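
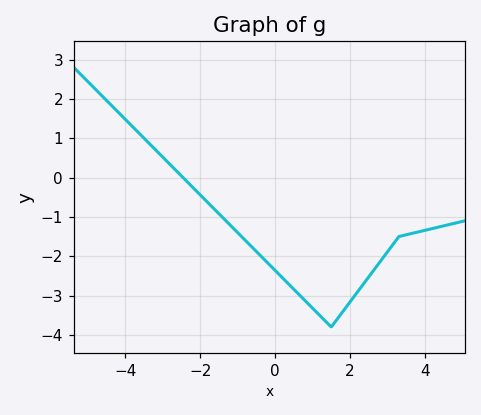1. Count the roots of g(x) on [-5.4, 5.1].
1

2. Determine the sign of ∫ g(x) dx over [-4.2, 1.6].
negative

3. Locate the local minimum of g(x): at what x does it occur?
1.5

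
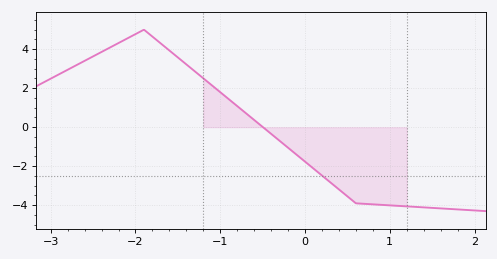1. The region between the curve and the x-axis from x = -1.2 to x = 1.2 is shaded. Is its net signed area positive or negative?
negative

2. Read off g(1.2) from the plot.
-4.06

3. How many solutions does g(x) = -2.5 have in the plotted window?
1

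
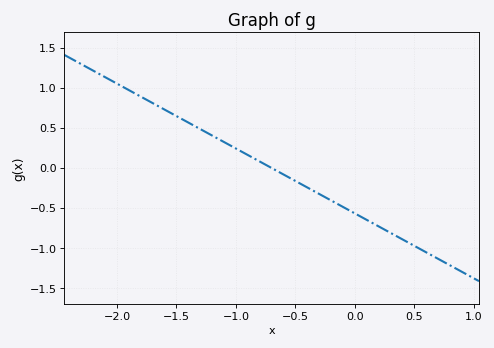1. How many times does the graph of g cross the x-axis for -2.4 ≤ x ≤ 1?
1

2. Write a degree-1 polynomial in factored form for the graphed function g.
y = -0.81(x + 0.7)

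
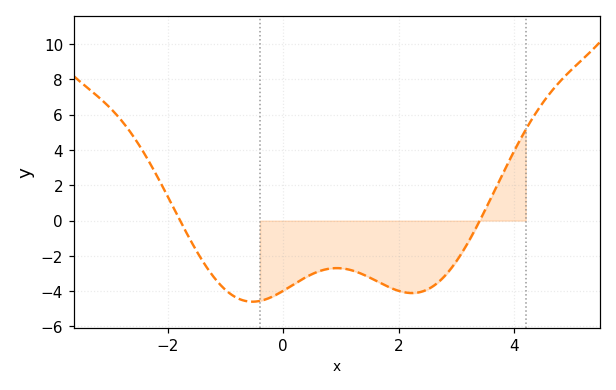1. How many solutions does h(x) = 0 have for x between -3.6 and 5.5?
2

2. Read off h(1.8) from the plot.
-3.72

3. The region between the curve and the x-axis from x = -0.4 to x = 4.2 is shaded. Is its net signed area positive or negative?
negative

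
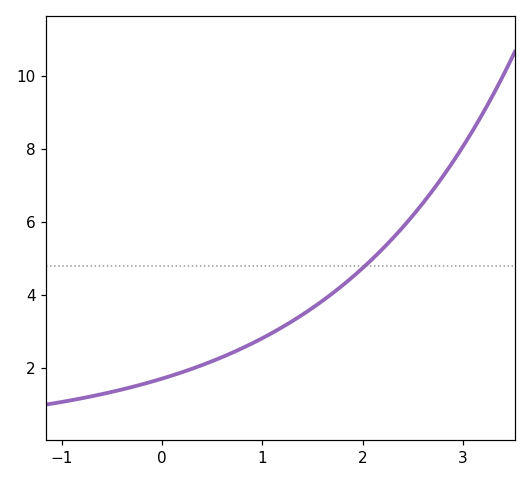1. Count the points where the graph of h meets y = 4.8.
1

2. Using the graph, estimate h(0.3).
1.98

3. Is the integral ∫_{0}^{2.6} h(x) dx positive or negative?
positive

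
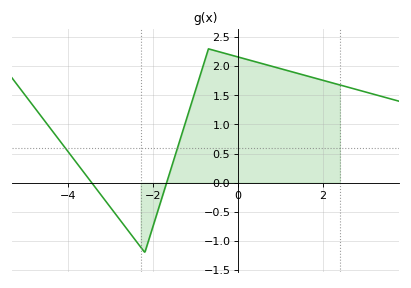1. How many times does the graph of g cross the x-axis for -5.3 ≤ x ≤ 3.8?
2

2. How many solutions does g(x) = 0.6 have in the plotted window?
2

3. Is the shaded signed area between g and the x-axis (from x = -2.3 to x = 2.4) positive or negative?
positive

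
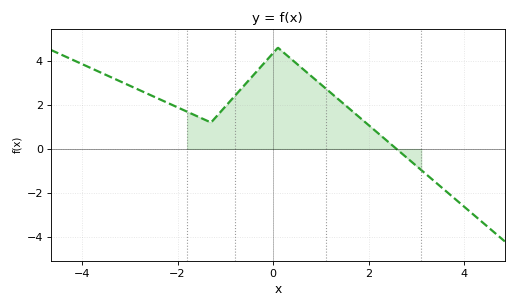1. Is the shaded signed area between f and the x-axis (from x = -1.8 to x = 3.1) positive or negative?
positive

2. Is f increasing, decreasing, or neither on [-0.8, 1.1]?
neither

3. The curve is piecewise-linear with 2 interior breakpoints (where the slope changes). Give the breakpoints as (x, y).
(-1.3, 1.2); (0.1, 4.6)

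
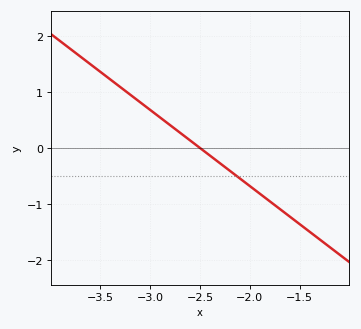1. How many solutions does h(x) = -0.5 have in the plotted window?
1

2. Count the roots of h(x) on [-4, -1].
1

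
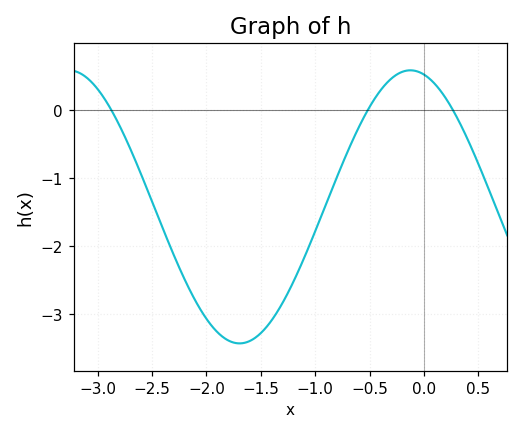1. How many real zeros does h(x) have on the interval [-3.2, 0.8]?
3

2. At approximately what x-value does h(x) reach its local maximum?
-0.1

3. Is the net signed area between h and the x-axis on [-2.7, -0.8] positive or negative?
negative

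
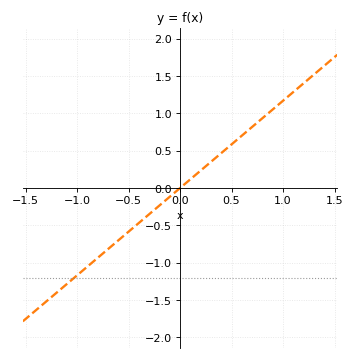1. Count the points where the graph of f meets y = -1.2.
1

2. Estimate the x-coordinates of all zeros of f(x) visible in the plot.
0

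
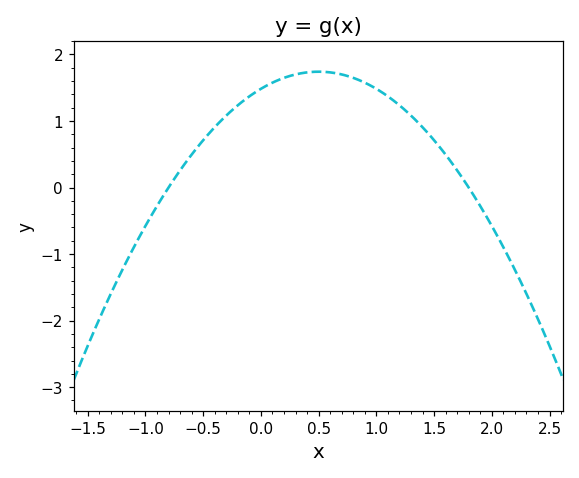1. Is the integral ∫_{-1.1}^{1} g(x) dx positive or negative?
positive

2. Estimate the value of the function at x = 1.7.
0.3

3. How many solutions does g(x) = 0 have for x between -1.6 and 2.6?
2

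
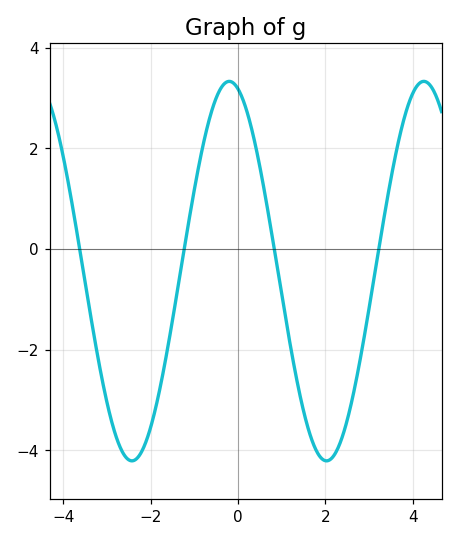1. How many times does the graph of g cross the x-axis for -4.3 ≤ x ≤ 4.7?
4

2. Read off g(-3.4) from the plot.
-1.2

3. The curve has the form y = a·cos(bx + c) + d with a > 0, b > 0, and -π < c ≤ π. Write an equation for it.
y = 3.77cos(1.4x + 0.28) - 0.44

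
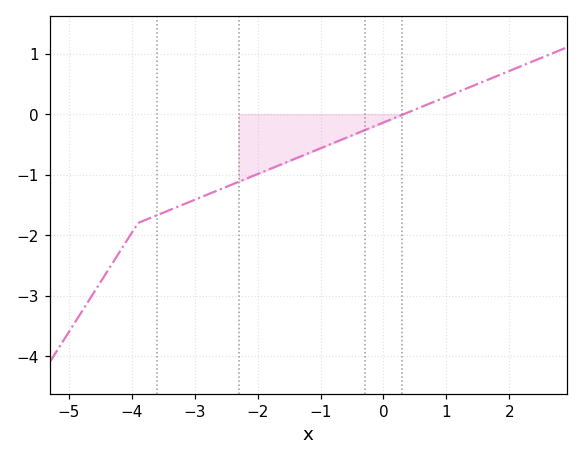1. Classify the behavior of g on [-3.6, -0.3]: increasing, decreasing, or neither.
increasing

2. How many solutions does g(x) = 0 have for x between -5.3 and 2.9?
1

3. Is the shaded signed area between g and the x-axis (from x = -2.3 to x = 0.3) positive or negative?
negative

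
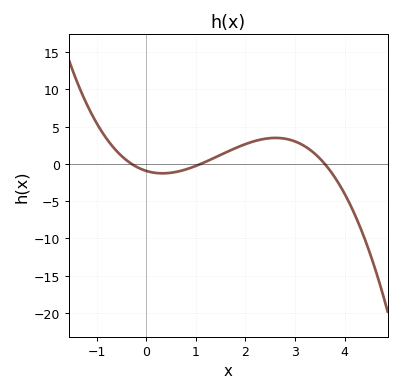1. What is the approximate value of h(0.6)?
-1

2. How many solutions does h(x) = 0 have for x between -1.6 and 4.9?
3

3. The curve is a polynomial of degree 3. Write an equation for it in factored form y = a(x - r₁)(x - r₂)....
y = -0.8(x + 0.3)(x - 1.1)(x - 3.6)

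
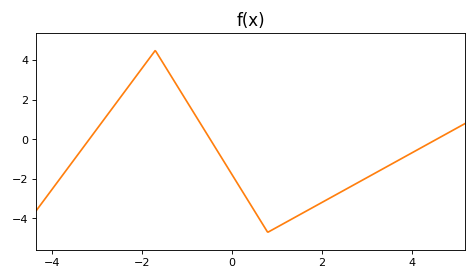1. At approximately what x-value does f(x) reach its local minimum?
0.802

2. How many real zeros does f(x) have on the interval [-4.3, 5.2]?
3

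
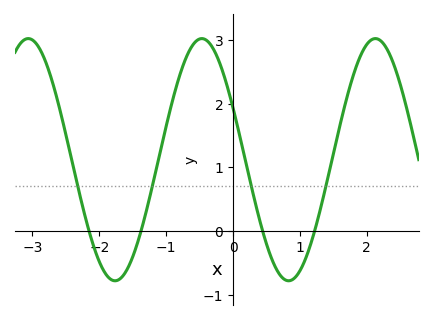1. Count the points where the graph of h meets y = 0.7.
4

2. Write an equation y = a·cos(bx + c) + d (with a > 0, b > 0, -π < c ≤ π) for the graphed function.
y = 1.9cos(2.42x + 1.13) + 1.12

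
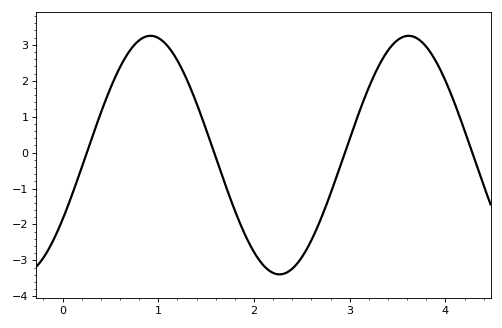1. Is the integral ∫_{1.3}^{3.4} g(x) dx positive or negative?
negative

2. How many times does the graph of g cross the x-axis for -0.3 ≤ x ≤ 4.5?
4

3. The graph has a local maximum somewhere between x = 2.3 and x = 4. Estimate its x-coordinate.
3.6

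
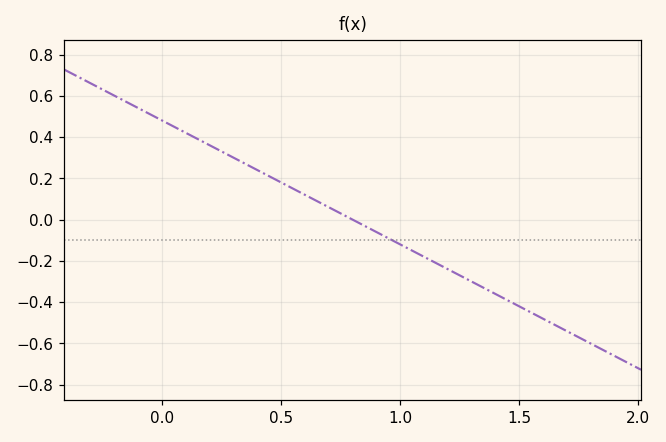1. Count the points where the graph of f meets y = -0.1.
1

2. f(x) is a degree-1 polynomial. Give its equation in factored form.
y = -0.6(x - 0.8)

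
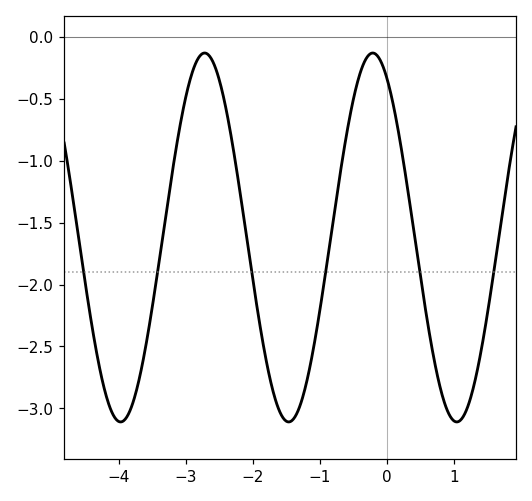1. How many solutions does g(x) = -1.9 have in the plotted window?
6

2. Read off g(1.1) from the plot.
-3.1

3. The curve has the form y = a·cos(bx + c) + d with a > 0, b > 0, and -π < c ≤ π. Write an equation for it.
y = 1.49cos(2.5x + 0.54) - 1.62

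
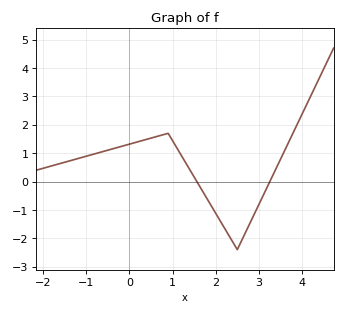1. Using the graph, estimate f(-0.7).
1.02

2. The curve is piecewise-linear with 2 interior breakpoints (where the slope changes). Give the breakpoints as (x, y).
(0.9, 1.7); (2.5, -2.4)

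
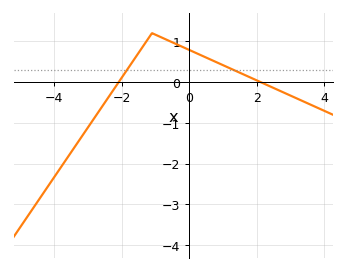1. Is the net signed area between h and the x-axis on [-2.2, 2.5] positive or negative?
positive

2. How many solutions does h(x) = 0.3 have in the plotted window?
2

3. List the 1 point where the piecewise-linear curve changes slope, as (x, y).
(-1.1, 1.2)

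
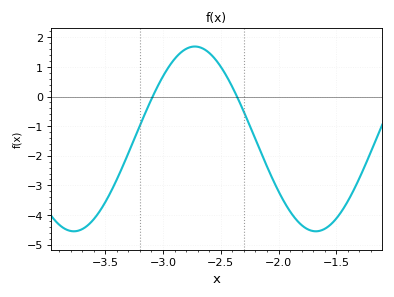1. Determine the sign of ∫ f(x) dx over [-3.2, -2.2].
positive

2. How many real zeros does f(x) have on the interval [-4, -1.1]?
2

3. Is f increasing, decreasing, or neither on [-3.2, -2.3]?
neither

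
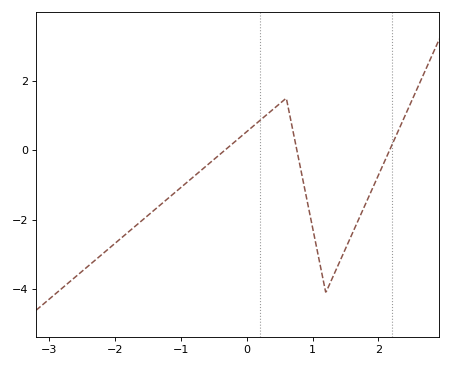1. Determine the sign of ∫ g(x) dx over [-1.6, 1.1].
negative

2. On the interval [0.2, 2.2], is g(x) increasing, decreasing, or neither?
neither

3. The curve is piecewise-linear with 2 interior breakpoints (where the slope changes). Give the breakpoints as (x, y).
(0.6, 1.5); (1.2, -4.1)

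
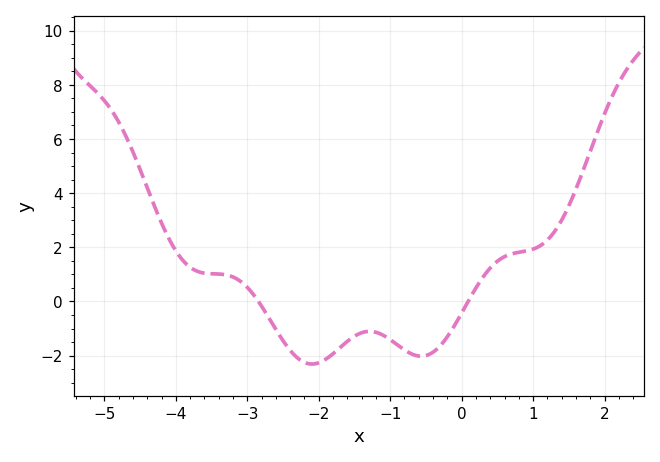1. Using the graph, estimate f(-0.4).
-1.8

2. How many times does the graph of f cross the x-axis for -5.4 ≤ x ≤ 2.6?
2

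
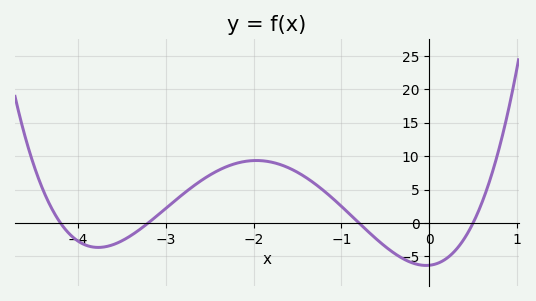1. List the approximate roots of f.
-4.2, -3.2, -0.8, 0.5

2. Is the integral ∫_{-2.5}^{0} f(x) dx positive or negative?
positive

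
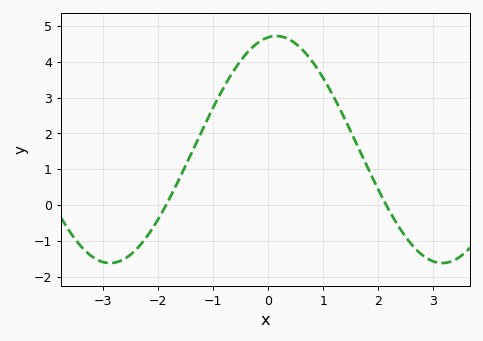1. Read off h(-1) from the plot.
2.7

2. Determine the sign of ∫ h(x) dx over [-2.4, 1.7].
positive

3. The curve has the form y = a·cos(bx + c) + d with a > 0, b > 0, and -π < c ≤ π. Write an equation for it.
y = 3.17cos(1x - 0.15) + 1.55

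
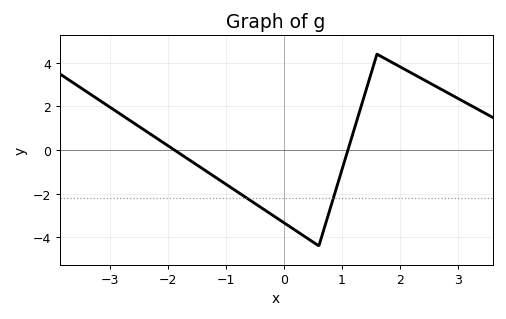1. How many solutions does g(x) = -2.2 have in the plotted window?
2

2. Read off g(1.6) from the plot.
4.4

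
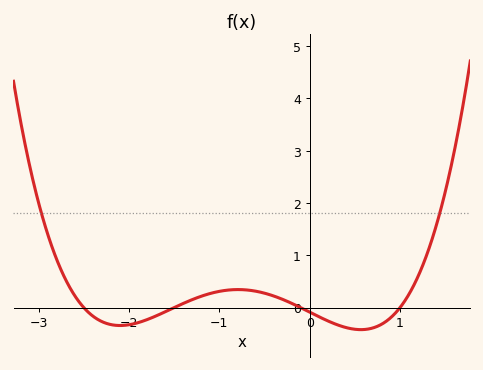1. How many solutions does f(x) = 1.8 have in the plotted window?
2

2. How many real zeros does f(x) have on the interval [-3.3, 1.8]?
4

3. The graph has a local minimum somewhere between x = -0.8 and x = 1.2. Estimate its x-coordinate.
0.6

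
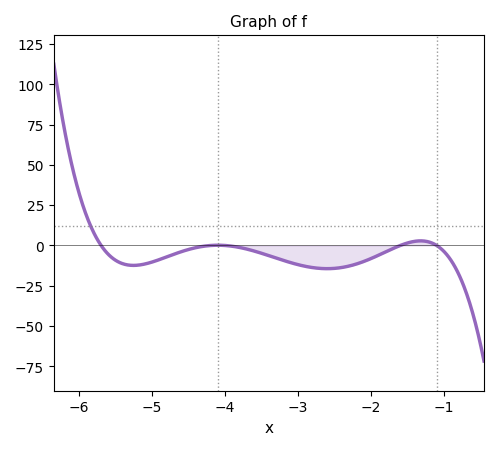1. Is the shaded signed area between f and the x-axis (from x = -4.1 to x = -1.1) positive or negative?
negative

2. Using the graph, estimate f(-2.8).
-15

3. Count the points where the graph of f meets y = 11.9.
1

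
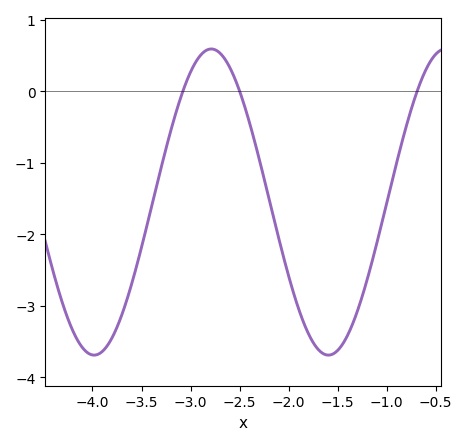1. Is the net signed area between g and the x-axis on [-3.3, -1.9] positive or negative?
negative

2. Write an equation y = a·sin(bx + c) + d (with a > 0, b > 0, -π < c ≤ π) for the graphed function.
y = 2.14sin(2.6x + 2.6) - 1.55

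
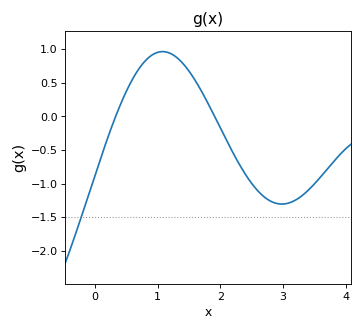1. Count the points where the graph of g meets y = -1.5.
1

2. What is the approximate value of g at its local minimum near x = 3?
-1.3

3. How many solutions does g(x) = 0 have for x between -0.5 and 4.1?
2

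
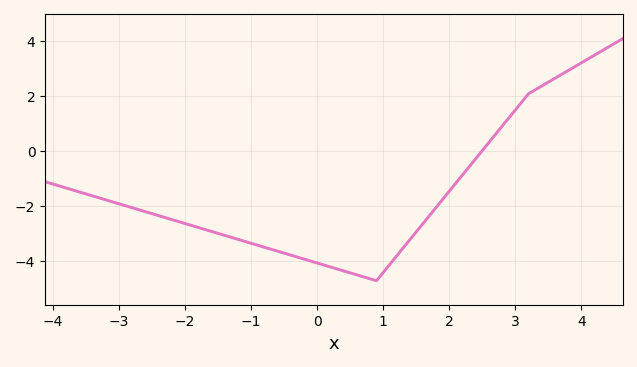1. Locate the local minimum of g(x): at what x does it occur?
0.898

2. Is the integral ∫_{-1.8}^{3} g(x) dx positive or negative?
negative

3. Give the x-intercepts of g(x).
2.49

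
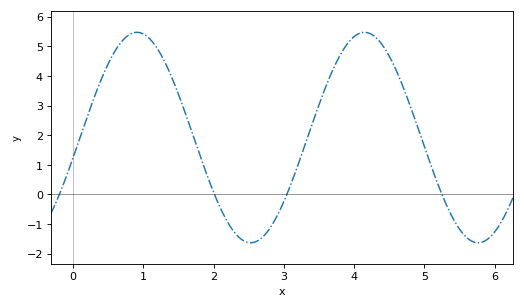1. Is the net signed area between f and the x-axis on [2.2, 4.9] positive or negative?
positive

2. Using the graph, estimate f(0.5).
4.42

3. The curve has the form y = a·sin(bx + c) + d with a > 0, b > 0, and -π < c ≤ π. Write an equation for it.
y = 3.55sin(1.94x - 0.19) + 1.92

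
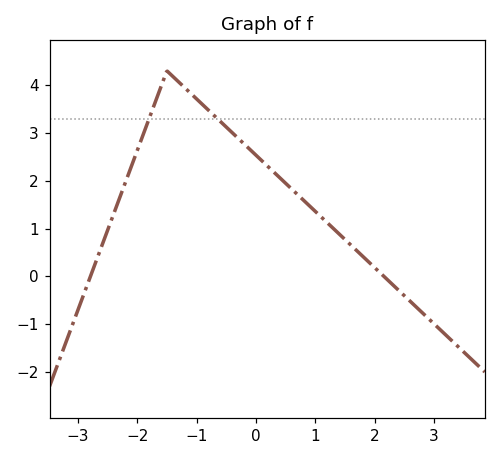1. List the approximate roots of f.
-2.8, 2.2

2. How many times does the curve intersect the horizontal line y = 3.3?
2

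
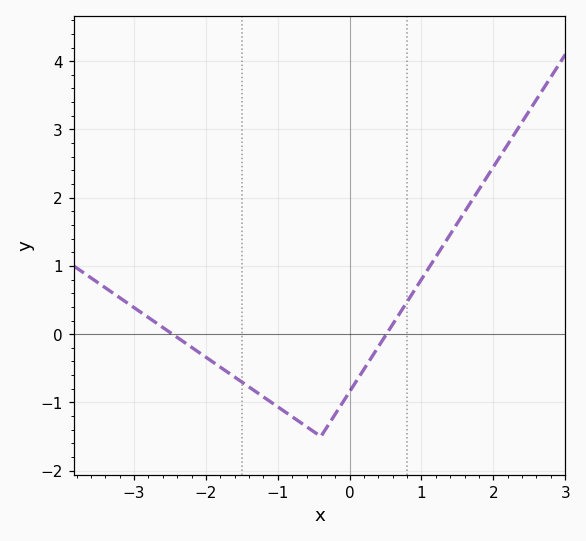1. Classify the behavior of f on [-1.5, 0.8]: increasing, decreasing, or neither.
neither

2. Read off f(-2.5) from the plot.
0.026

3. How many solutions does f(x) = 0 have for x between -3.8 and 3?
2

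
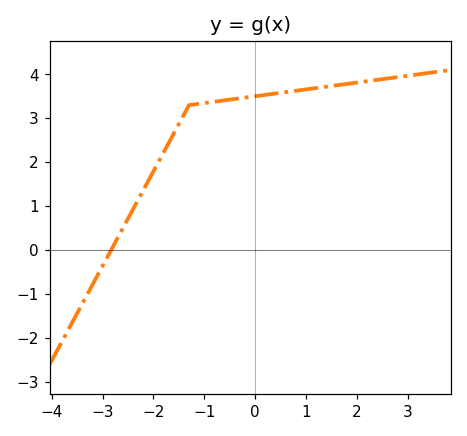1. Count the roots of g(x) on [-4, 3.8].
1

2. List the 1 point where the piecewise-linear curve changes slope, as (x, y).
(-1.3, 3.3)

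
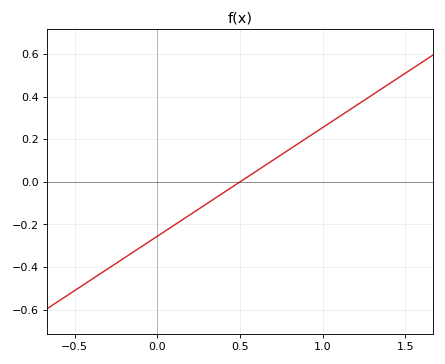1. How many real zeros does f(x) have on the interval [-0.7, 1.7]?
1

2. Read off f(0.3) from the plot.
-0.102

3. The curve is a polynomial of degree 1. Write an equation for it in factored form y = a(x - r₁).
y = 0.51(x - 0.5)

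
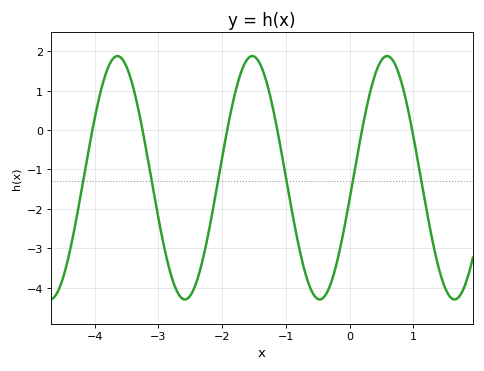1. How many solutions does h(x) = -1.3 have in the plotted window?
6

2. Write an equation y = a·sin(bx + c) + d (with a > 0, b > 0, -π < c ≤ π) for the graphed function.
y = 3.09sin(2.97x - 0.18) - 1.21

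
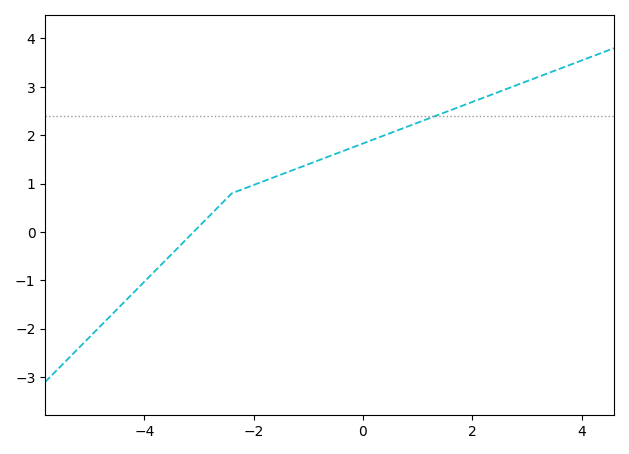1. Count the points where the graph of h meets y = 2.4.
1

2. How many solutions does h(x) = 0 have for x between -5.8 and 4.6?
1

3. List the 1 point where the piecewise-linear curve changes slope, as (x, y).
(-2.4, 0.8)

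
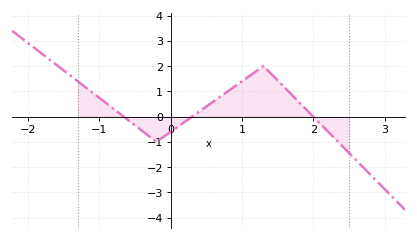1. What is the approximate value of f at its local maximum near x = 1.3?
2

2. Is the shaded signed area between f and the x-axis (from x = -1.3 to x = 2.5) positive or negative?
positive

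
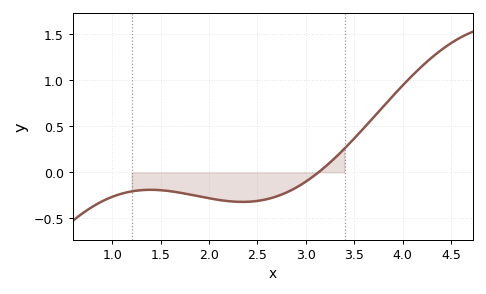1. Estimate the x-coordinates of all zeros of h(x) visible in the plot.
3.1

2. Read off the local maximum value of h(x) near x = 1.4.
-0.2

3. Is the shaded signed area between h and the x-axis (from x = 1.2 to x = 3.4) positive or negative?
negative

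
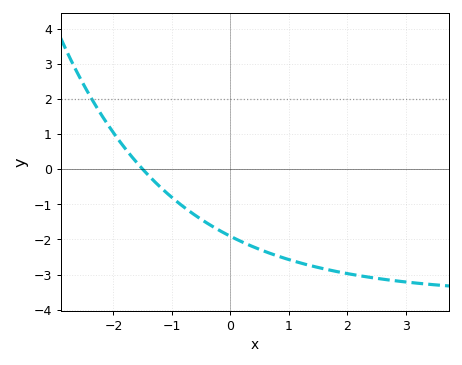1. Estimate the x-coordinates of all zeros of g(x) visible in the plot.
-1.5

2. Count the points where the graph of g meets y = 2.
1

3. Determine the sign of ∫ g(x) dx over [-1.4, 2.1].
negative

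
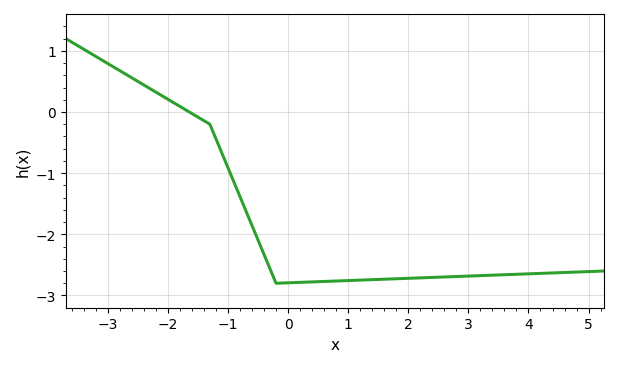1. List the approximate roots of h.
-1.64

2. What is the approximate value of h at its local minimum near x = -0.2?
-2.8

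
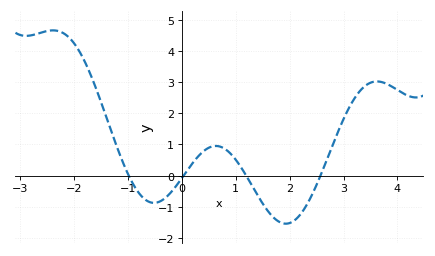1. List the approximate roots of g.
-1, 0, 1.2, 2.6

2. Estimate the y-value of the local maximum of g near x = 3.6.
3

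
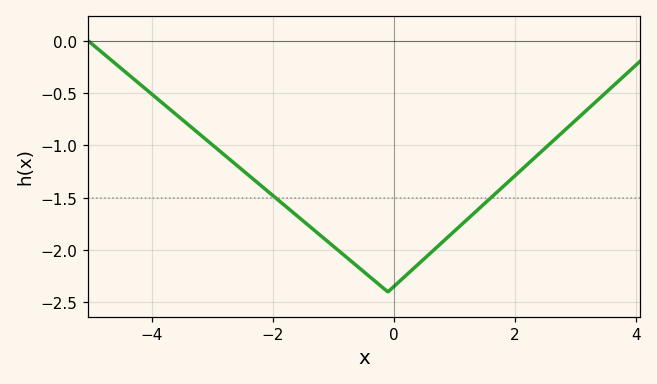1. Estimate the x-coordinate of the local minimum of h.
-0.101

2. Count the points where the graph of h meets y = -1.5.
2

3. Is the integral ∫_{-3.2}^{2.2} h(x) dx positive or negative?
negative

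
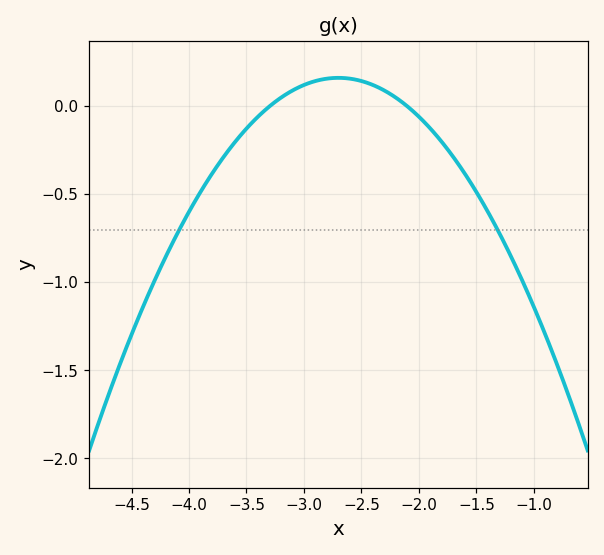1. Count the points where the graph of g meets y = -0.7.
2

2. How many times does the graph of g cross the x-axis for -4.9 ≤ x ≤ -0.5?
2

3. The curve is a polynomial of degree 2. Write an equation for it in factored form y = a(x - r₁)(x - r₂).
y = -0.45(x + 3.3)(x + 2.1)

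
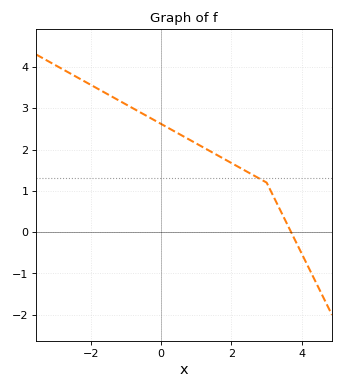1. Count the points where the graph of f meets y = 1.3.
1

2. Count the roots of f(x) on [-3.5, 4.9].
1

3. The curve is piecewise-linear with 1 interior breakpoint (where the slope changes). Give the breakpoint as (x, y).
(3, 1.2)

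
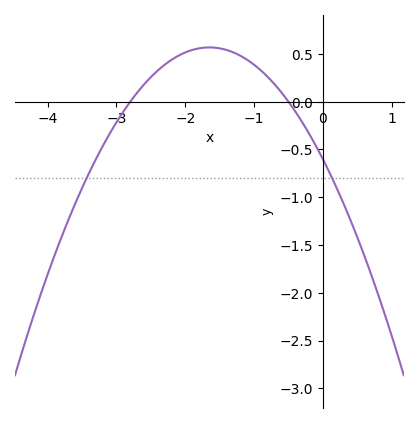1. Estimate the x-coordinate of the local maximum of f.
-1.65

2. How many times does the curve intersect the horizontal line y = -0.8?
2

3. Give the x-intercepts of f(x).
-2.8, -0.5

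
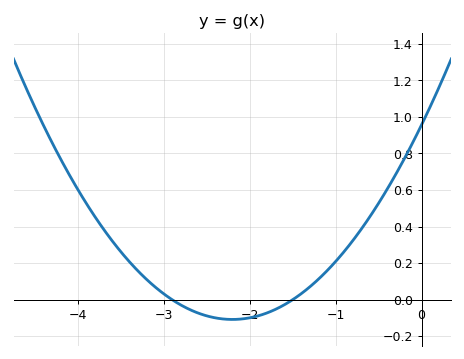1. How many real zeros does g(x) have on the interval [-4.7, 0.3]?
2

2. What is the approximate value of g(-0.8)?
0.32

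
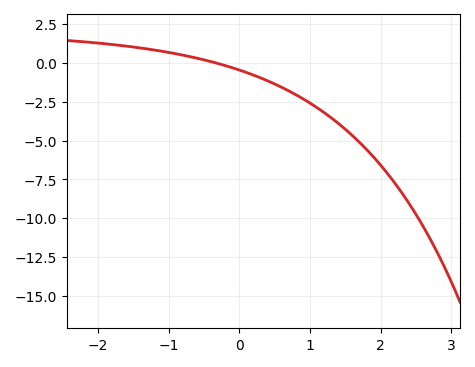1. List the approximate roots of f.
-0.3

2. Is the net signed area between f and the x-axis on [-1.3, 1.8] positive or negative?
negative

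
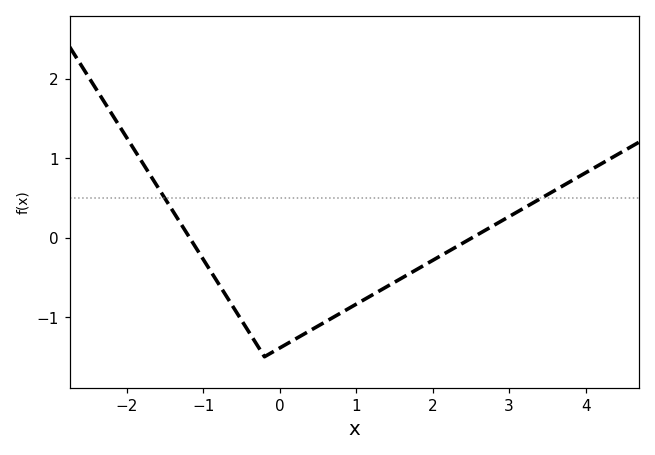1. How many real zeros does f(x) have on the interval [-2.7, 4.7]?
2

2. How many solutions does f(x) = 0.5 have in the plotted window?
2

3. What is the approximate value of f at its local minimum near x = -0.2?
-1.5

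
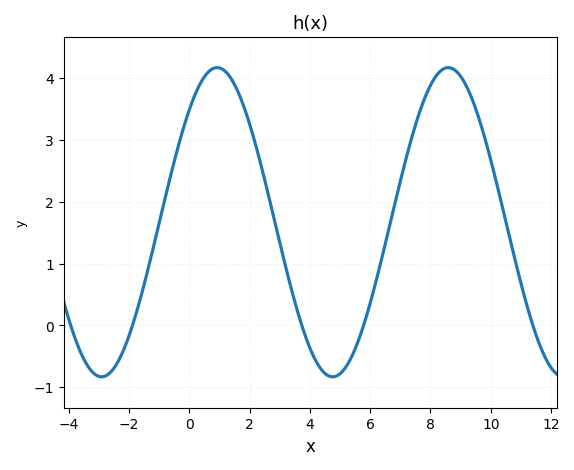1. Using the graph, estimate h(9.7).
3.2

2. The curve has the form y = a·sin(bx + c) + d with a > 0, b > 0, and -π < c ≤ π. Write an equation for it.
y = 2.5sin(0.82x + 0.81) + 1.67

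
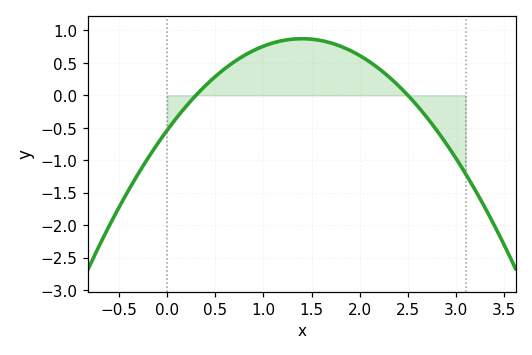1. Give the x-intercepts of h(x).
0.3, 2.5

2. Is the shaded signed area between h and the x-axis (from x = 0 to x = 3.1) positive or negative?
positive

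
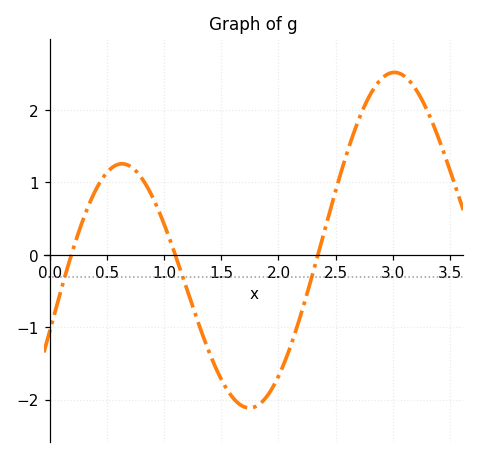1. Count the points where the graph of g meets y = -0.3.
3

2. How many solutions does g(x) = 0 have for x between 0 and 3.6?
3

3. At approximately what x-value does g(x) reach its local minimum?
1.75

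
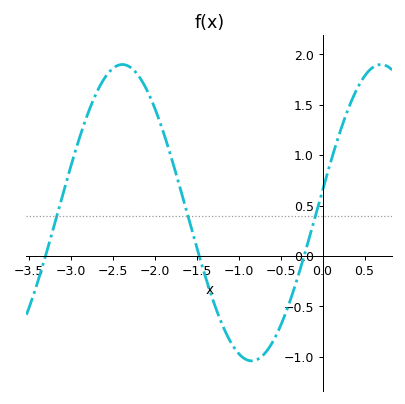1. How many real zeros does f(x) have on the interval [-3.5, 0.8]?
3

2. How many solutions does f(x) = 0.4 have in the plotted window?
3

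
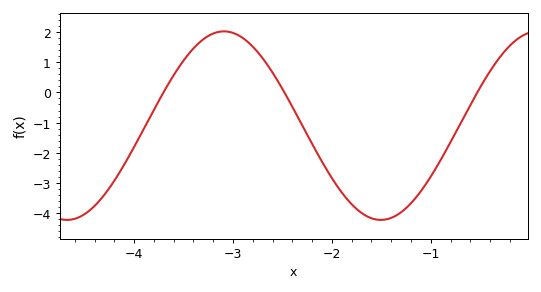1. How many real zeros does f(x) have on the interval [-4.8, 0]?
3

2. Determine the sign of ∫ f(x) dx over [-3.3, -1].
negative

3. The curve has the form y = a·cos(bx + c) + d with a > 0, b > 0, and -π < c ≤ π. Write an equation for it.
y = 3.12cos(1.98x - 0.162) - 1.1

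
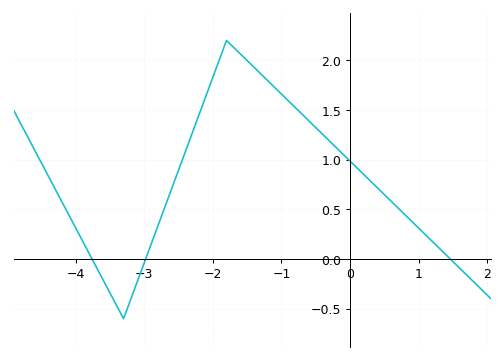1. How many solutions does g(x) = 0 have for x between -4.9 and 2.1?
3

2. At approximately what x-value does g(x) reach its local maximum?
-1.8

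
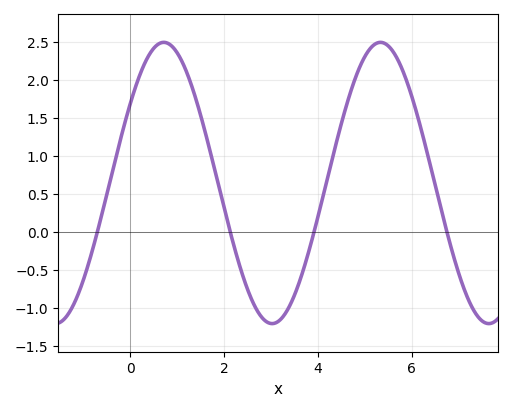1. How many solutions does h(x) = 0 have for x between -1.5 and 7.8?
4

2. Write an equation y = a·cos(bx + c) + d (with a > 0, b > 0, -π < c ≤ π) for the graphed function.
y = 1.85cos(1.36x - 0.972) + 0.64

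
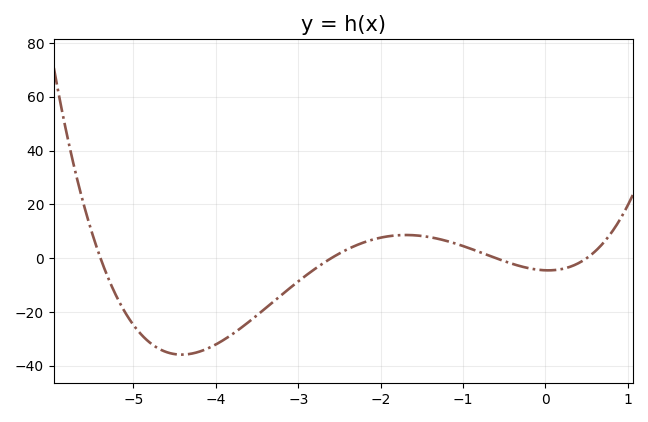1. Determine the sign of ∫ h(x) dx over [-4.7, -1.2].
negative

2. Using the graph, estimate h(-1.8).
8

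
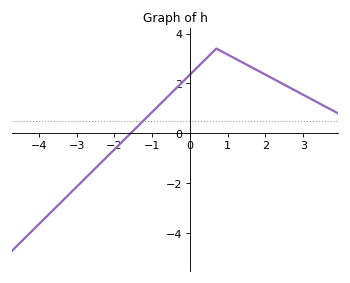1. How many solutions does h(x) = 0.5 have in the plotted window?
1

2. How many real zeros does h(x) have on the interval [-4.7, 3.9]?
1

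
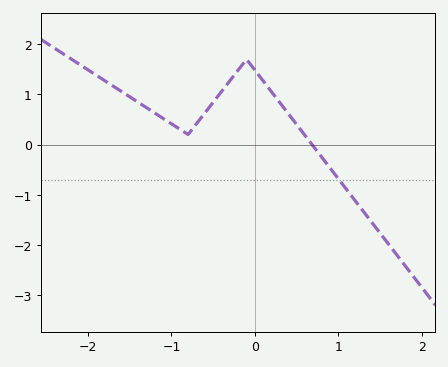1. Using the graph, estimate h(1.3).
-1.33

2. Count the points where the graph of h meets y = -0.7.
1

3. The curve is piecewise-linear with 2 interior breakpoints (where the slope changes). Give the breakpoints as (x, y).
(-0.8, 0.2); (-0.1, 1.7)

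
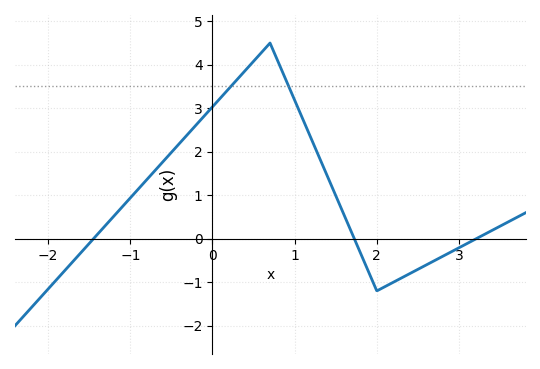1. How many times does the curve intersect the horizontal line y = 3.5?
2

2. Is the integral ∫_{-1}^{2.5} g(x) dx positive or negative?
positive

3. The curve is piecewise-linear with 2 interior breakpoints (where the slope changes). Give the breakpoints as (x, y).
(0.7, 4.5); (2, -1.2)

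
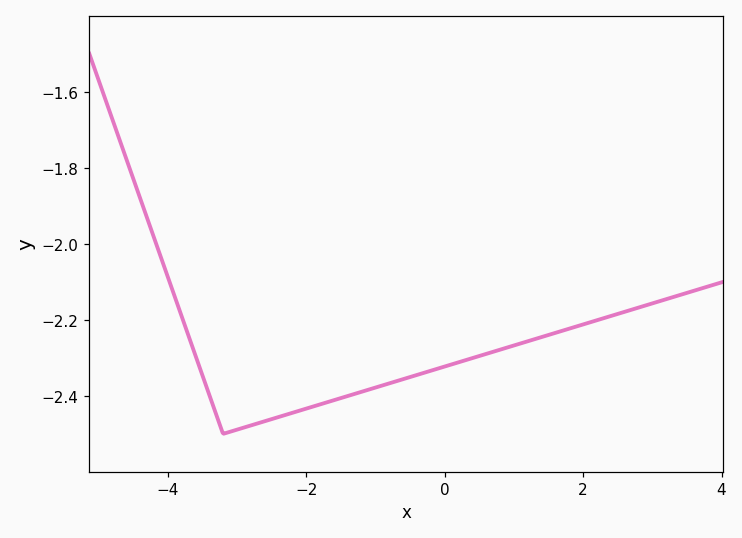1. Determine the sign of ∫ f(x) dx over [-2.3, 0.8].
negative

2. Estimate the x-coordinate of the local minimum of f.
-3.2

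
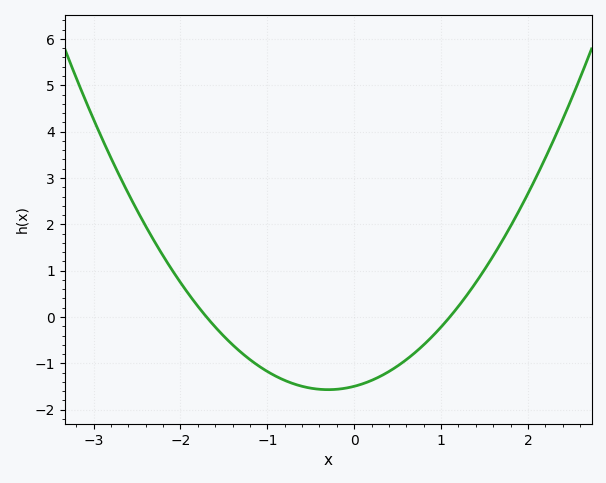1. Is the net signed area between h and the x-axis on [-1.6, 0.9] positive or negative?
negative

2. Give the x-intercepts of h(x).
-1.7, 1.1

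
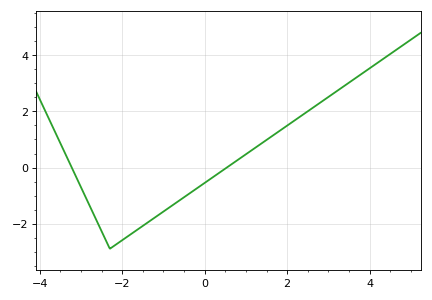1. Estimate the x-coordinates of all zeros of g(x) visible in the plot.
-3.22, 0.537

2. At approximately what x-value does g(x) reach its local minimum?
-2.3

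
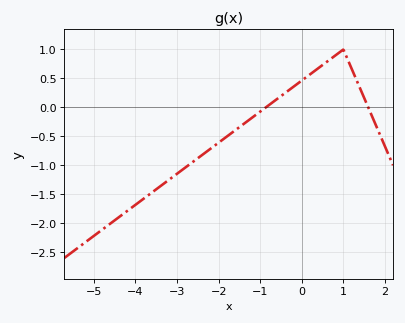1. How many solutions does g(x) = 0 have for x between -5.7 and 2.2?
2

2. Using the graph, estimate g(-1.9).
-0.55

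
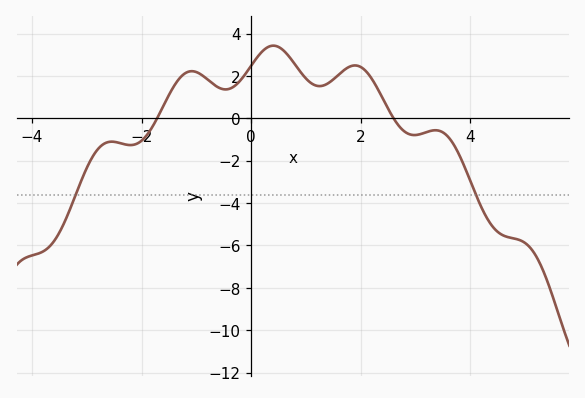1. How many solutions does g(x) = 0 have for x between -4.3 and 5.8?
2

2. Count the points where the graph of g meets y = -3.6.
2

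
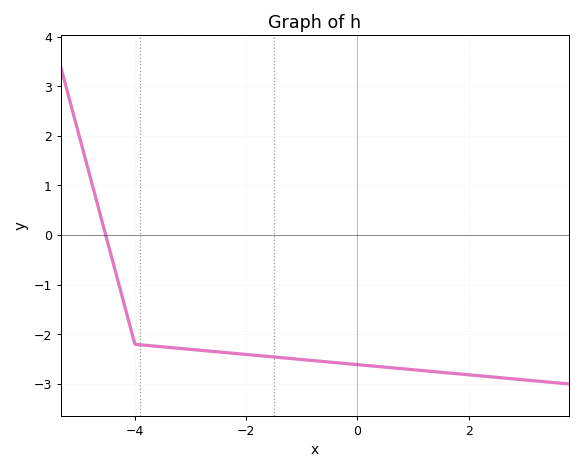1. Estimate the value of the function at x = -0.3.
-2.6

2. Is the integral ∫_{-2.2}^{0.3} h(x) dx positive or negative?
negative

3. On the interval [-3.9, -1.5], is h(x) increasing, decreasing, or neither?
decreasing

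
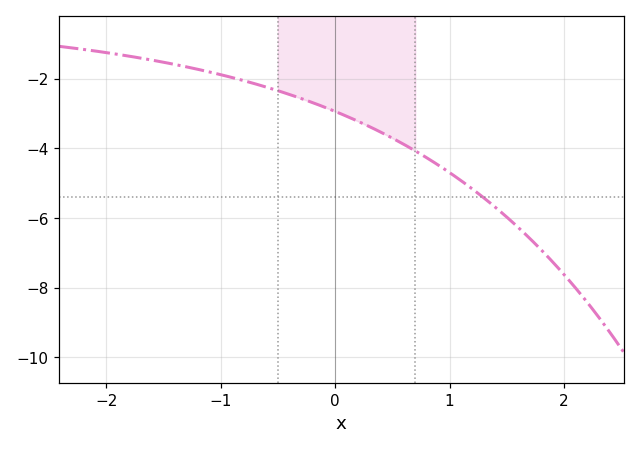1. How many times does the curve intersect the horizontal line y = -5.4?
1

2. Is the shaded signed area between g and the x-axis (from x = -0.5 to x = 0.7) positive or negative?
negative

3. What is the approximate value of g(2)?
-7.6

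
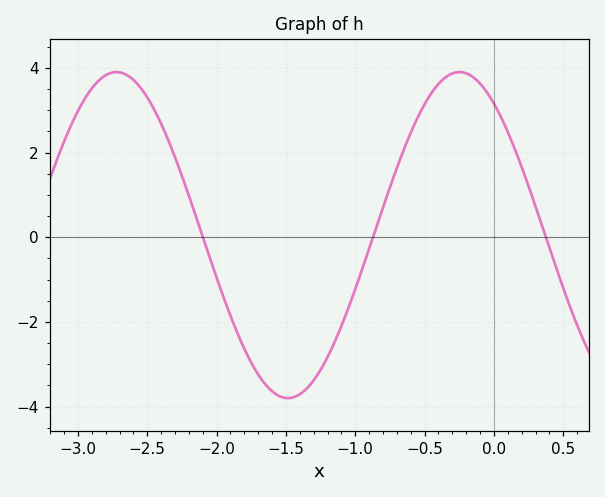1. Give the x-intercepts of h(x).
-2.1, -0.9, 0.4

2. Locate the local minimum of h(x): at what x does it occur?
-1.5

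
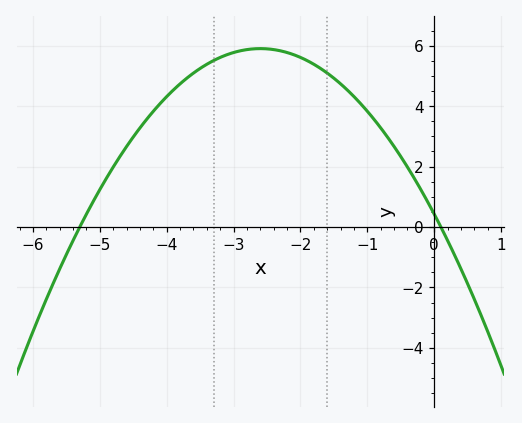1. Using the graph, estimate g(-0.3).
1.62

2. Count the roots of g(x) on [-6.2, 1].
2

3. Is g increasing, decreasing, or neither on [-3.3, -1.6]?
neither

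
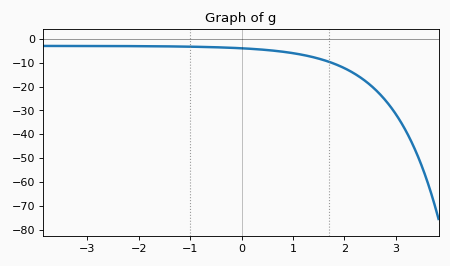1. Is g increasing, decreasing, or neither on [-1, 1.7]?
decreasing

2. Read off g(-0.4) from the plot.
-3.67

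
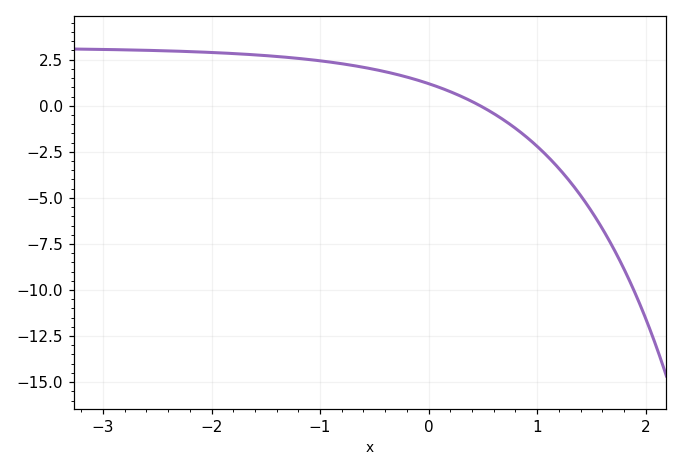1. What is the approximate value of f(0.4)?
0.229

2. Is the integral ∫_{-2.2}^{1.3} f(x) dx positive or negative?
positive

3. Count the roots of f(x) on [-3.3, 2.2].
1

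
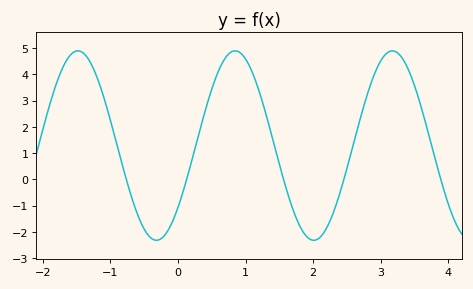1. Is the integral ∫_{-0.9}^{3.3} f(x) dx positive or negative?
positive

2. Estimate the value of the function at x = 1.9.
-2.2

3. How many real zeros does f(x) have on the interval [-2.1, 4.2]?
5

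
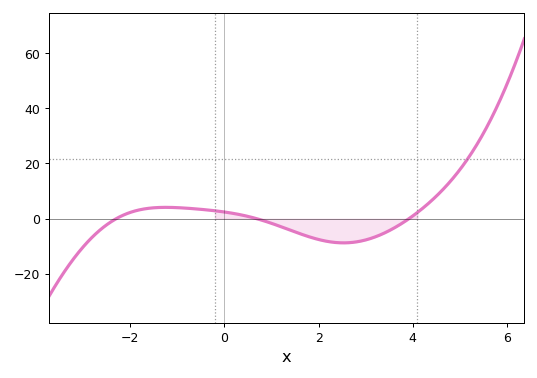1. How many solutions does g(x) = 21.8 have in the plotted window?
1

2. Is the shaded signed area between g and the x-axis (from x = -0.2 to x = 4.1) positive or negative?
negative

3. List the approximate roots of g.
-2.2, 0.6, 4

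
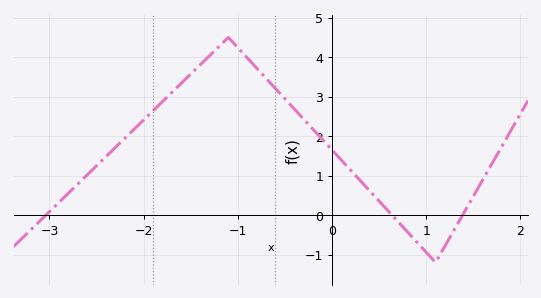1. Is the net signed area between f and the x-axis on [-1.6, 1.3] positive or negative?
positive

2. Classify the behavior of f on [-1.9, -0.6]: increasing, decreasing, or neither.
neither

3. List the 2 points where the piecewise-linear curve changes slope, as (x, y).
(-1.1, 4.5); (1.1, -1.2)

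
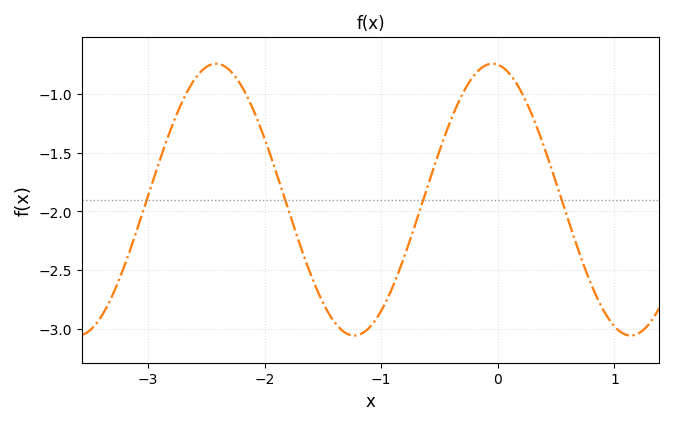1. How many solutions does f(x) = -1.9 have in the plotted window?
4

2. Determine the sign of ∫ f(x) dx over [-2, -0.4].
negative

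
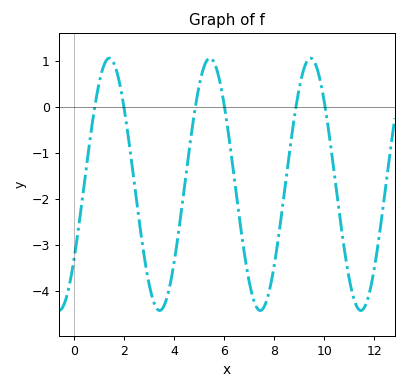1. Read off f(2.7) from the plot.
-2.9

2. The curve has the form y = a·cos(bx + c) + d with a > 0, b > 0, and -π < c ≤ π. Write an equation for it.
y = 2.74cos(1.56x - 2.18) - 1.68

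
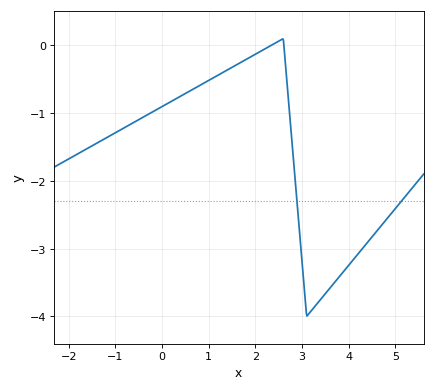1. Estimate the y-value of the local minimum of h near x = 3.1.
-4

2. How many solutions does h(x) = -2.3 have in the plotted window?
2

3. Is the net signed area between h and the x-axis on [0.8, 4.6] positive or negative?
negative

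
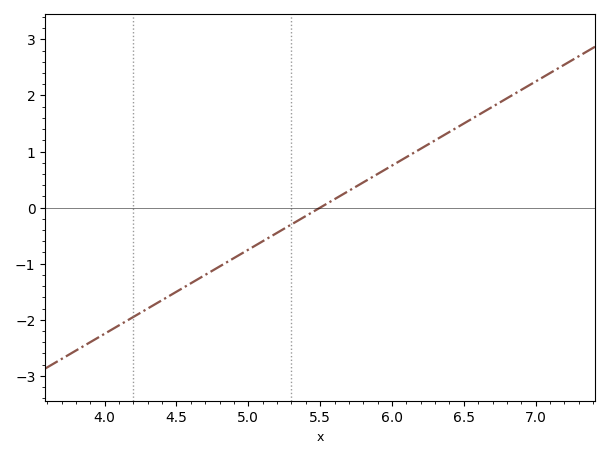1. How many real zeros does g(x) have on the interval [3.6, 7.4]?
1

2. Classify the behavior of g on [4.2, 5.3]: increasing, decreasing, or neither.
increasing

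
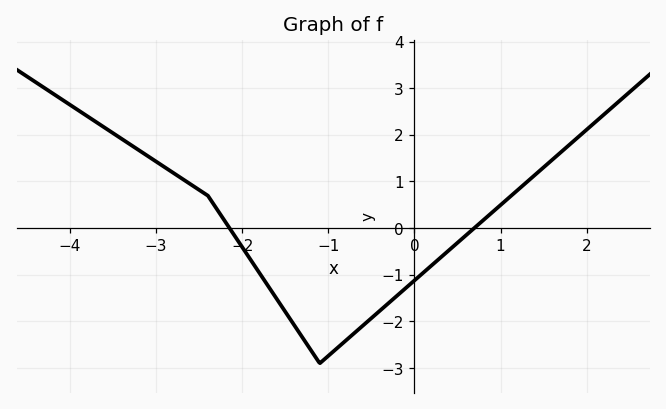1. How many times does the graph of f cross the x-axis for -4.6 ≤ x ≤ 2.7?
2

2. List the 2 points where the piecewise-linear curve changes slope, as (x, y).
(-2.4, 0.7); (-1.1, -2.9)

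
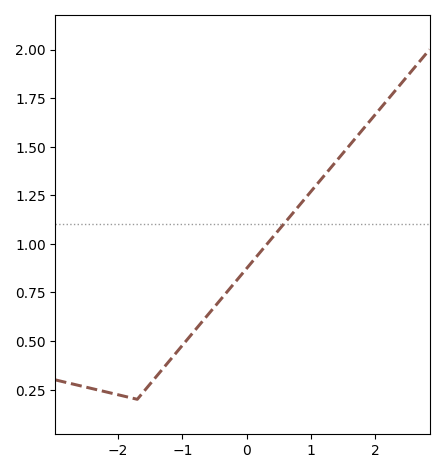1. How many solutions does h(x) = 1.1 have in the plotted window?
1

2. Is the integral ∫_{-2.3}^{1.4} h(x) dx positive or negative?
positive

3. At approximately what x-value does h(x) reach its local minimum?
-1.7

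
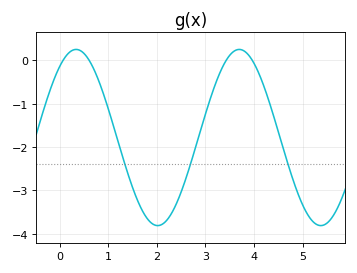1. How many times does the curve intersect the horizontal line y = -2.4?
3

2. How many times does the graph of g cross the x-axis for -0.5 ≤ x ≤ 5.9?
4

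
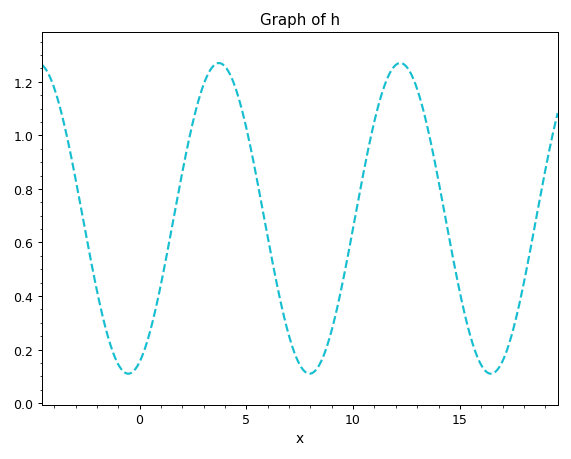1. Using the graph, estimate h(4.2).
1.24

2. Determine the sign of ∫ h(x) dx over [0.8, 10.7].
positive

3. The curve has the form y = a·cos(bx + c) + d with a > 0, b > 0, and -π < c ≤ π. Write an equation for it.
y = 0.58cos(0.74x - 2.8) + 0.69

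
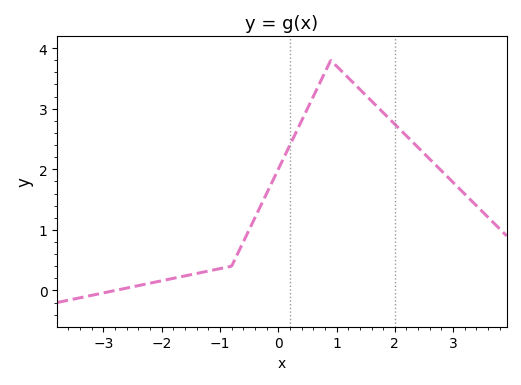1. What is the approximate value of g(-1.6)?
0.24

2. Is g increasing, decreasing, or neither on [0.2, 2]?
neither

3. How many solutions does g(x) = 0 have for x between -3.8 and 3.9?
1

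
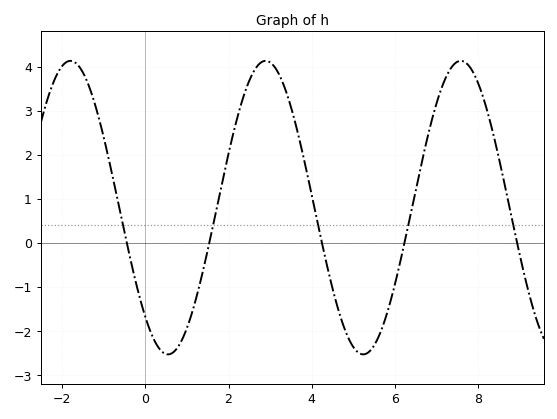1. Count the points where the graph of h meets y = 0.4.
5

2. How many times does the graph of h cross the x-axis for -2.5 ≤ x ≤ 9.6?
5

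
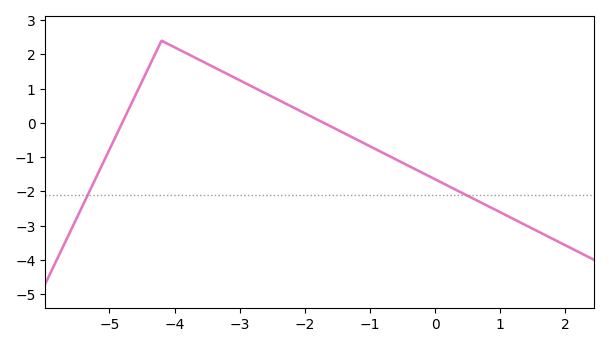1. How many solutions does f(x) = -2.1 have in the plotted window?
2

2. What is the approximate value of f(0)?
-1.64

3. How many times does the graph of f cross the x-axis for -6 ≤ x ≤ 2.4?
2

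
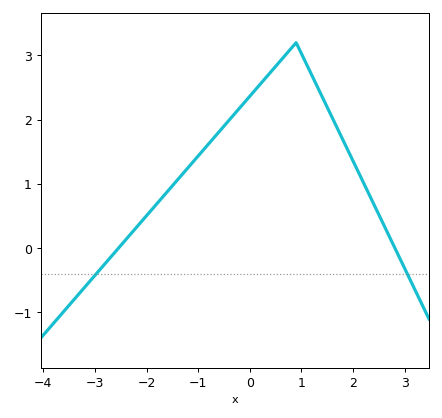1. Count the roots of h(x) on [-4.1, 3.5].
2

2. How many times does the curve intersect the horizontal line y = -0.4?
2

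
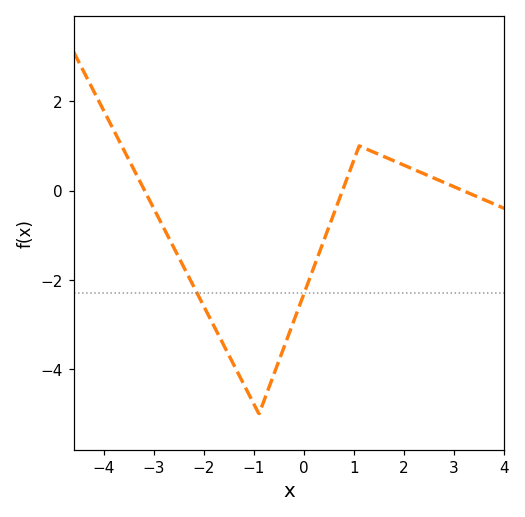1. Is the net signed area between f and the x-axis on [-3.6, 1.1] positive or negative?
negative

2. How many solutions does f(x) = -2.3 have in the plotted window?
2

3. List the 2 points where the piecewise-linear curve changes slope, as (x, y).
(-0.9, -5); (1.1, 1)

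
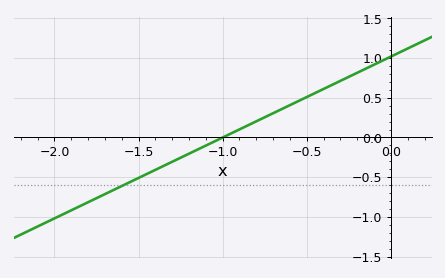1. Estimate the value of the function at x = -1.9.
-0.918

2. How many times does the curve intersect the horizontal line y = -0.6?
1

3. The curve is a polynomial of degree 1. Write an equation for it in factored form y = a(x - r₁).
y = 1.02(x + 1)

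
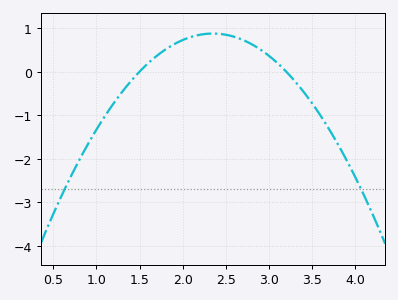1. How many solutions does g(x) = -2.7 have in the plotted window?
2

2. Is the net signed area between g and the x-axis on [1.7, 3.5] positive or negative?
positive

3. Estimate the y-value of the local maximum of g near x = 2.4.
0.874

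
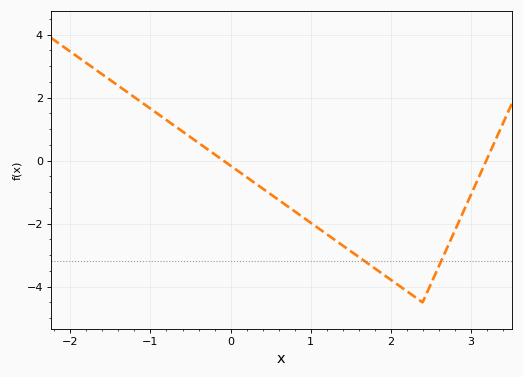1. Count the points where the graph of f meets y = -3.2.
2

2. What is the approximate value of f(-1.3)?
2.19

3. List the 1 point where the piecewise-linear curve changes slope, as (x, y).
(2.4, -4.5)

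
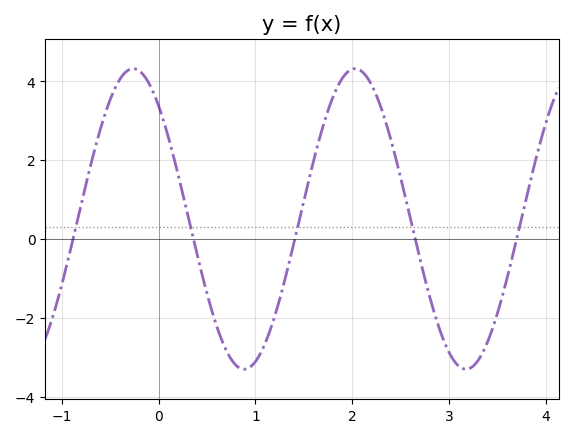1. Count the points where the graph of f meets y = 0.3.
5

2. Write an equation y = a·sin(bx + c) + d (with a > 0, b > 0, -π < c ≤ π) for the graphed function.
y = 3.81sin(2.74x + 2.29) + 0.51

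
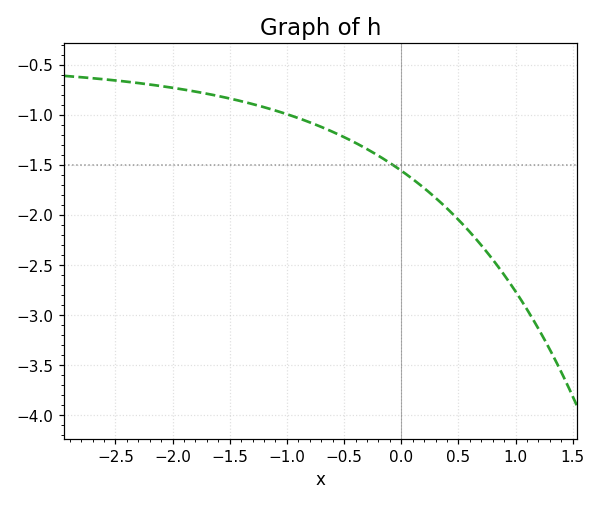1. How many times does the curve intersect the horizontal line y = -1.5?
1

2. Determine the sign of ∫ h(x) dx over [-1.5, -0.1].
negative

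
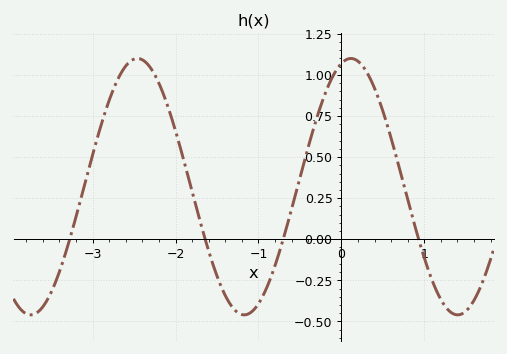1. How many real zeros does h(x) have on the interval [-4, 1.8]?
4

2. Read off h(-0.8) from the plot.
-0.16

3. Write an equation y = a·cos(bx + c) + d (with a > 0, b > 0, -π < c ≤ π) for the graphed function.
y = 0.78cos(2.4x - 0.28) + 0.32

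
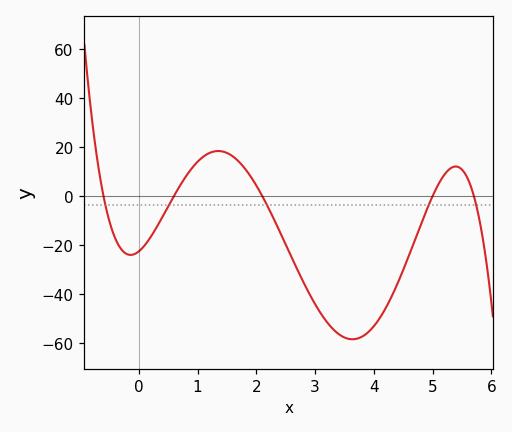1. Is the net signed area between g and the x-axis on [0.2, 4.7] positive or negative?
negative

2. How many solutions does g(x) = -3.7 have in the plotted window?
5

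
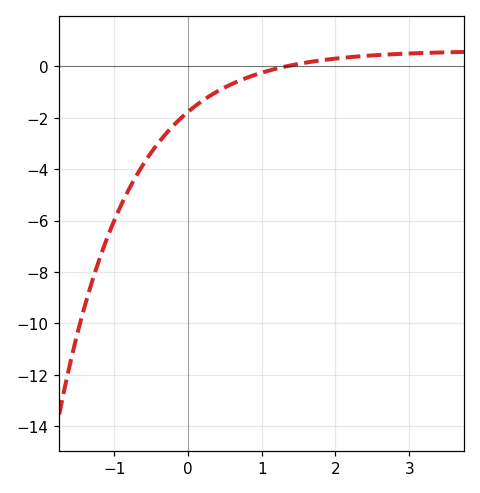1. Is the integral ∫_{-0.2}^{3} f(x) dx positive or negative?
negative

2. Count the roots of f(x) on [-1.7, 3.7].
1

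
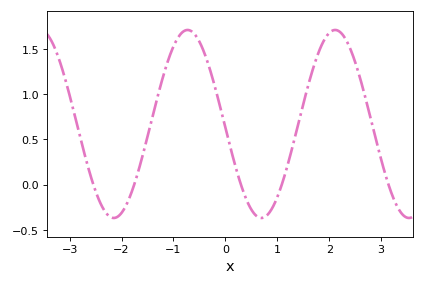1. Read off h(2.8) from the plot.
0.727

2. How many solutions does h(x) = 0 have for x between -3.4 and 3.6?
5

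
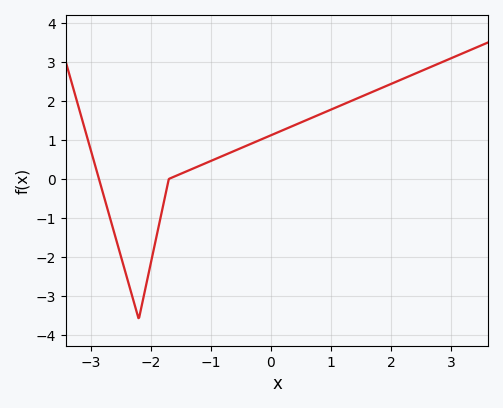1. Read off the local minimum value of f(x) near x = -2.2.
-3.59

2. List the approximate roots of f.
-2.86, -1.7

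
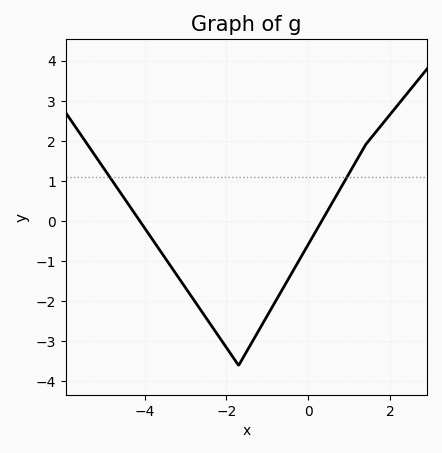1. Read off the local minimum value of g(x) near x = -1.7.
-3.6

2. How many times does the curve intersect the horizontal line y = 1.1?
2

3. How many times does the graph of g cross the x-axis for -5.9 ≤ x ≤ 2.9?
2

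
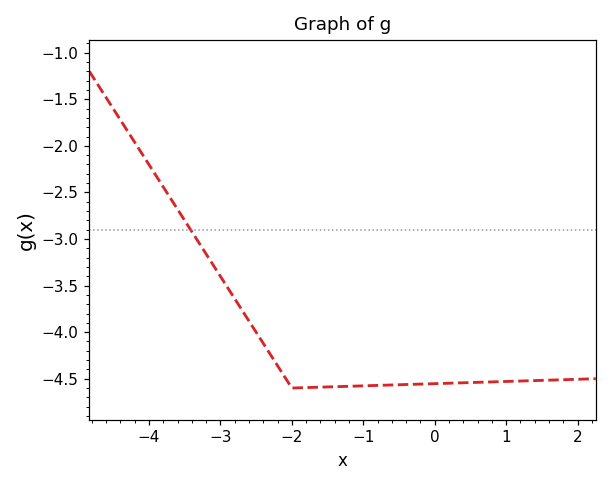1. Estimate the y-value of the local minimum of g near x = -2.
-4.6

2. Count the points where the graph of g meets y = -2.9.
1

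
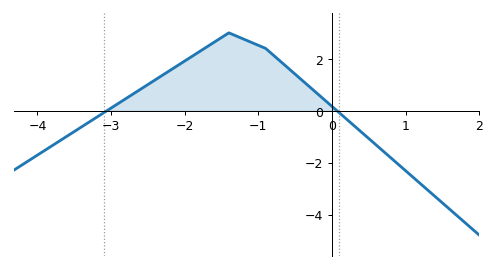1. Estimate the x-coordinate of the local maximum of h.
-1.4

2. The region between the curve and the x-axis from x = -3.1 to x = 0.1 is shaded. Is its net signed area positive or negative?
positive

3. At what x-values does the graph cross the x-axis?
-3.06, 0.068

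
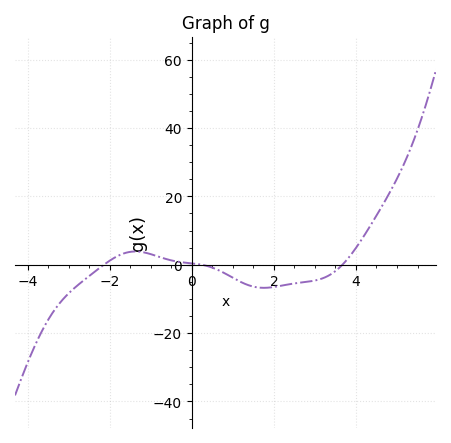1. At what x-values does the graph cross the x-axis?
-2.2, 0.2, 3.6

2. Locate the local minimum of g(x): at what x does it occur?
1.8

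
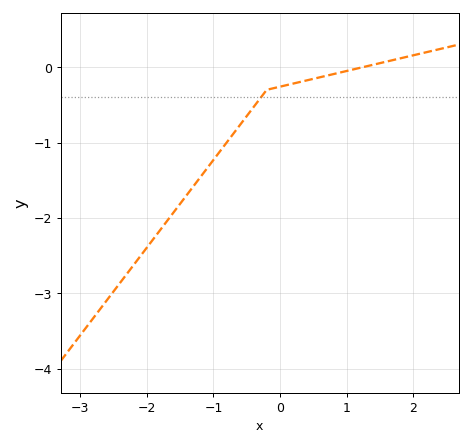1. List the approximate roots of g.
1.24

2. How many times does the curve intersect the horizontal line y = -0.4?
1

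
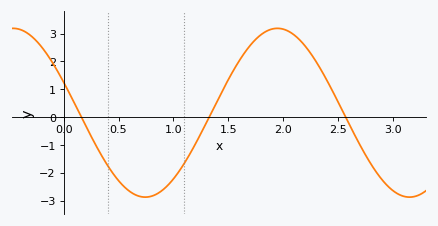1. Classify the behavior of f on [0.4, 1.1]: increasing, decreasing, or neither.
neither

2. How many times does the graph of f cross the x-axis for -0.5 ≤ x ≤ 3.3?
3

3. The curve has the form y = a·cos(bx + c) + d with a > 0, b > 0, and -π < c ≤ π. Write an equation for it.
y = 3.03cos(2.6x + 1.2) + 0.16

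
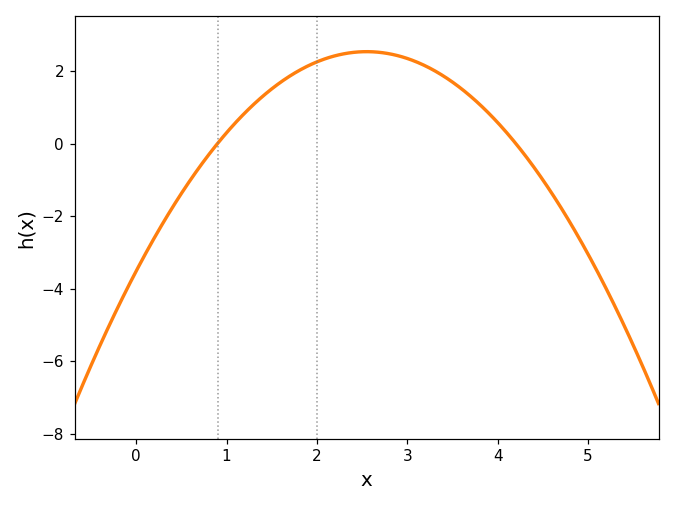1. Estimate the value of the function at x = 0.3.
-2.2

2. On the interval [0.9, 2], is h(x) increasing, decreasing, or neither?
increasing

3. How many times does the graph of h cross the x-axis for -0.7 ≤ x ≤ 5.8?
2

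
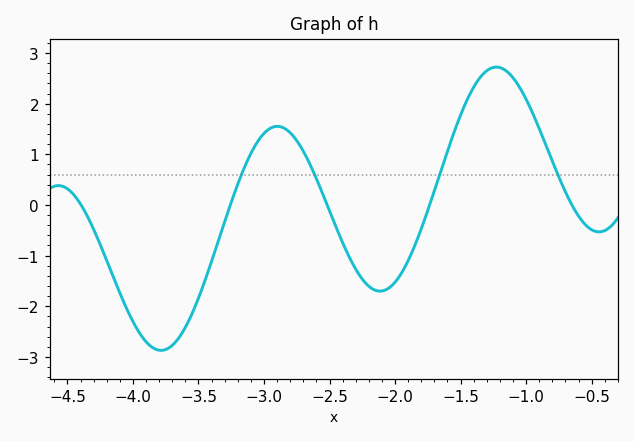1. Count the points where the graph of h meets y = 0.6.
4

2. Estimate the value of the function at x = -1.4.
2.33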